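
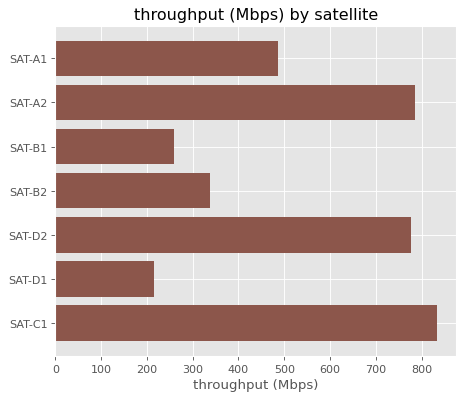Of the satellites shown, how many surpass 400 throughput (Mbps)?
Above 400: SAT-A1, SAT-A2, SAT-D2, SAT-C1.

4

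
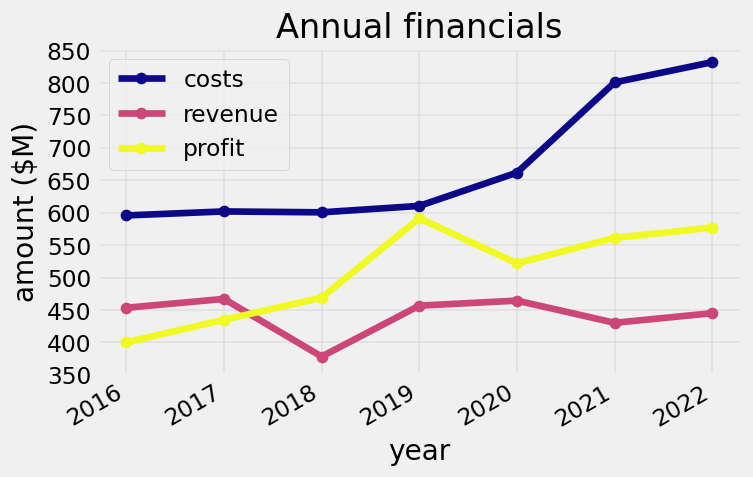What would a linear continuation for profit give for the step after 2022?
Last three: 500, 550, 600 → slope ≈ 50/step → next ≈ 650.

≈ 650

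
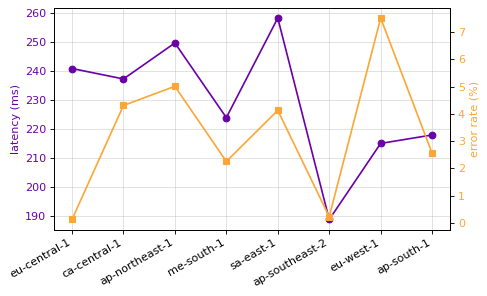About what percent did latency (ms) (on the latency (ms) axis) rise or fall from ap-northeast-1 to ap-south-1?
ap-northeast-1 ≈ 250, ap-south-1 ≈ 220; (220 − 250) / 250 ≈ -12%.

≈ -12%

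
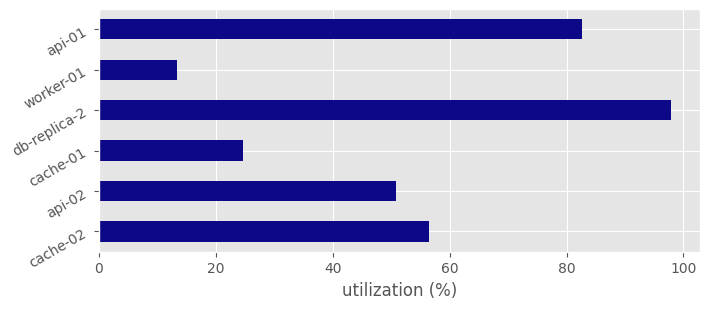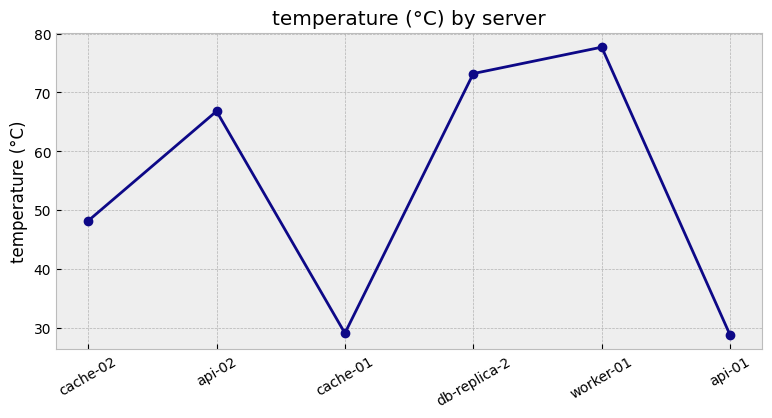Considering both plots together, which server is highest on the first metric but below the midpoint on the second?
Chart 2 median temperature (°C) ≈ 60; below-median servers: cache-02, cache-01, api-01. Among those, api-01 has the highest utilization (%) (≈ 80).

api-01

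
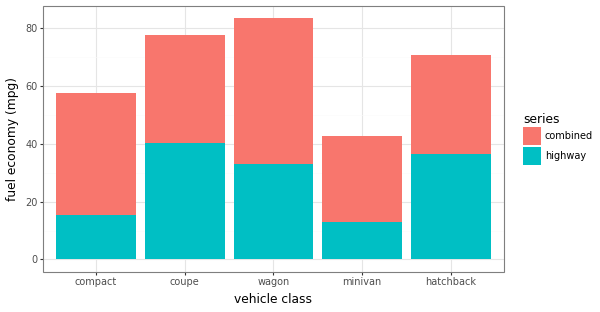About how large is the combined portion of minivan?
combined top ≈ 40, bottom ≈ 10; segment ≈ 30.

≈ 30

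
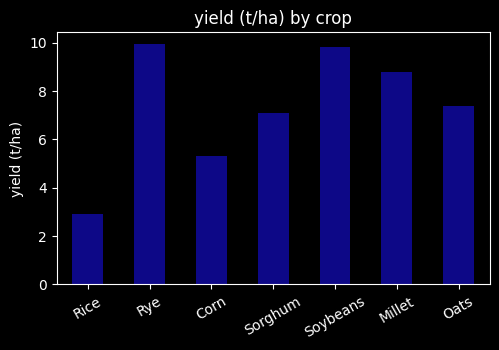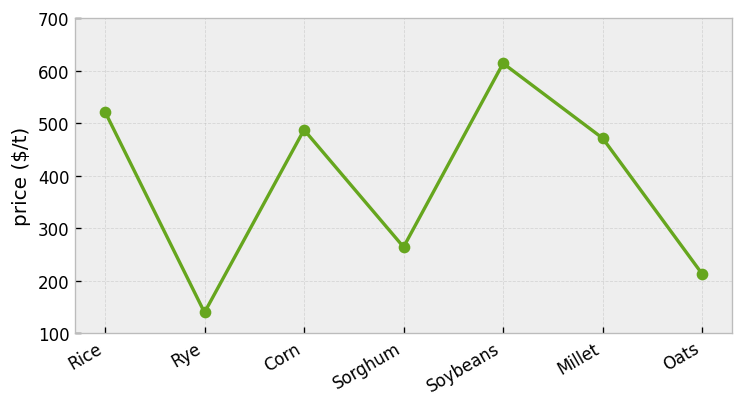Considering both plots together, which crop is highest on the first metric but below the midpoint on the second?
Chart 2 median price ($/t) ≈ 500; below-median crops: Rye, Sorghum, Oats. Among those, Rye has the highest yield (t/ha) (≈ 10).

Rye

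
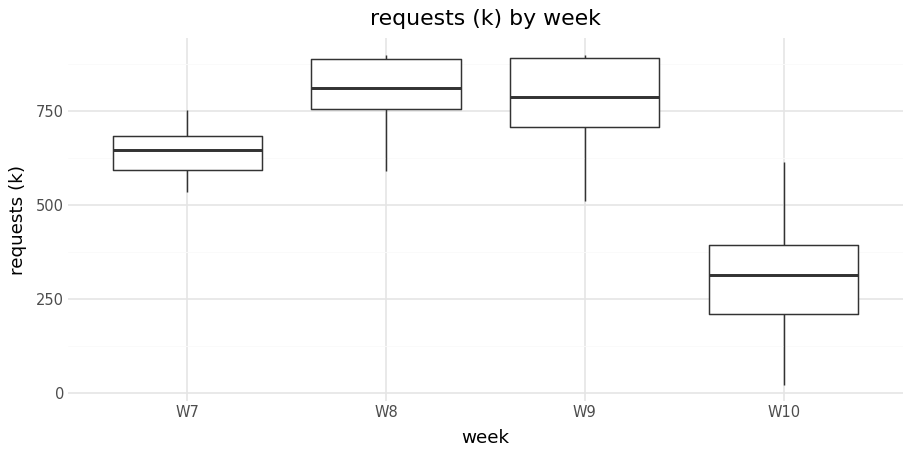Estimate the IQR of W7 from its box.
Q3 ≈ 700, Q1 ≈ 600; IQR ≈ 100.

≈ 100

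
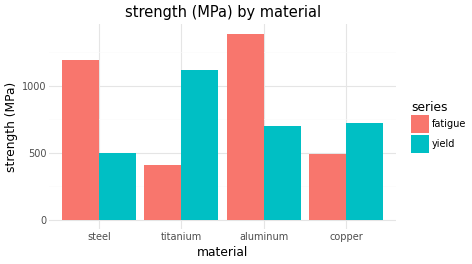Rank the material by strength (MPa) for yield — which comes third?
Top 4 for yield: titanium ≈ 1200, copper ≈ 800, aluminum ≈ 600, steel ≈ 400.

aluminum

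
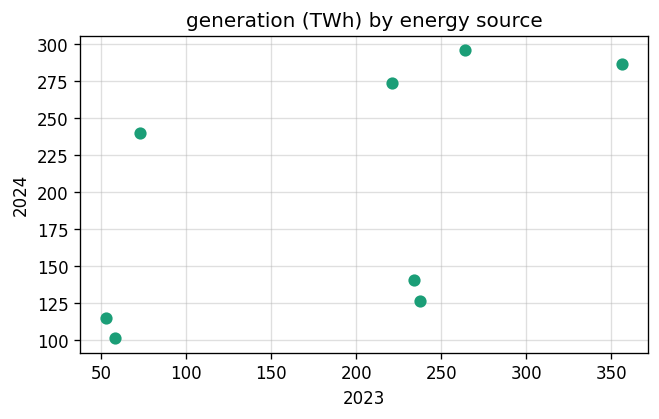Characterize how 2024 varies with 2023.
positive, moderate

Points are positively correlated; moderate (|r| ≈ 0.6).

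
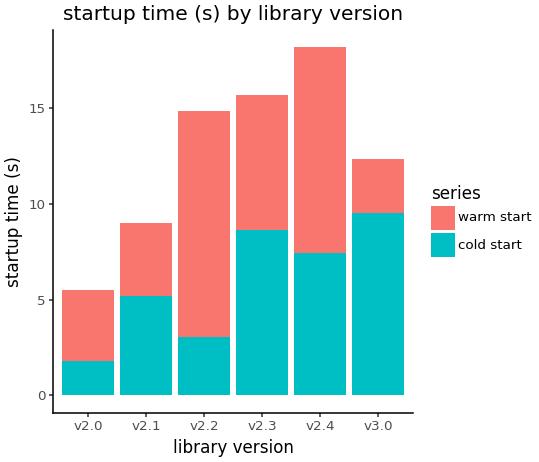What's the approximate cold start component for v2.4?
cold start top ≈ 8, bottom ≈ 0; segment ≈ 8.

≈ 8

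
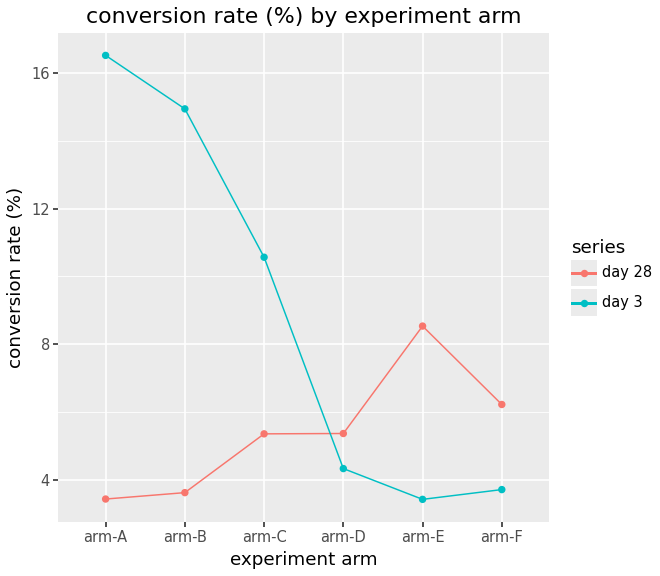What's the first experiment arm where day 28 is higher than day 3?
arm-D

arm-C: day 28 ≈ 6 vs day 3 ≈ 10 (not yet); arm-D: day 28 ≈ 6 vs day 3 ≈ 4 (first crossover).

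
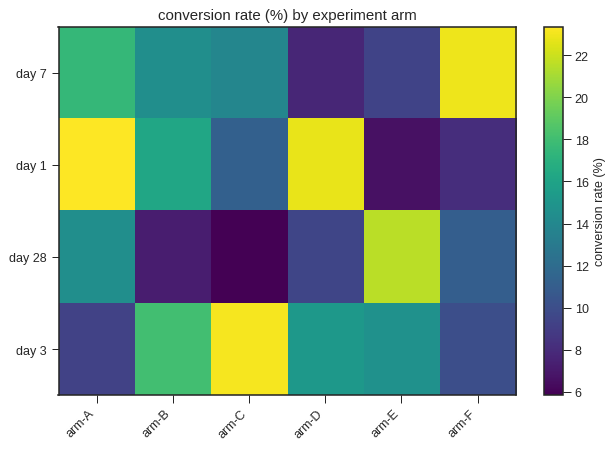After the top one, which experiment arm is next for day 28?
arm-A

Top 3 for day 28: arm-E ≈ 22, arm-A ≈ 14, arm-F ≈ 12.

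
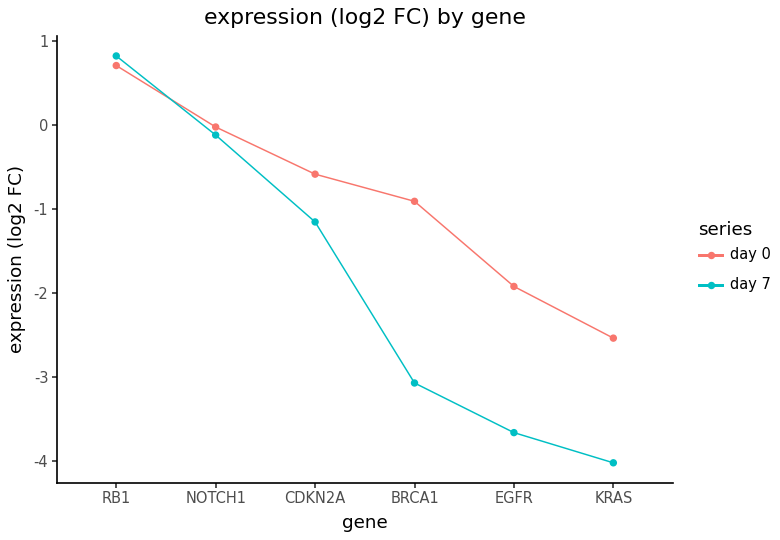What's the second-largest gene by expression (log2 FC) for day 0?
NOTCH1

Top 3 for day 0: RB1 ≈ 0.5, NOTCH1 ≈ 0.0, CDKN2A ≈ -0.5.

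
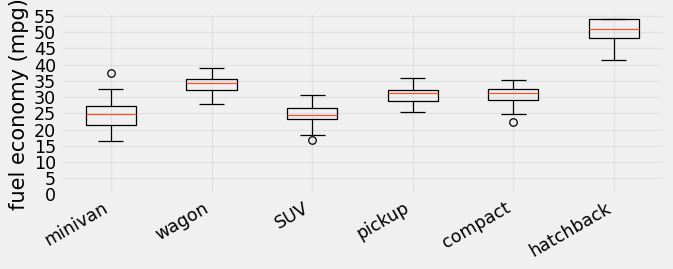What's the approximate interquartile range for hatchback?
≈ 5

Q3 ≈ 55, Q1 ≈ 50; IQR ≈ 5.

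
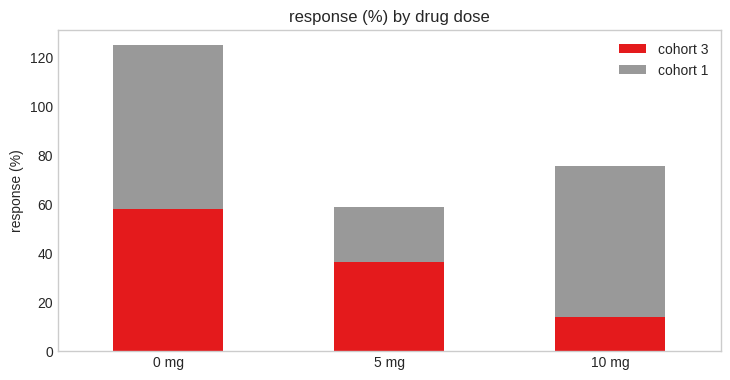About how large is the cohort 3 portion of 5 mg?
cohort 3 top ≈ 40, bottom ≈ 0; segment ≈ 40.

≈ 40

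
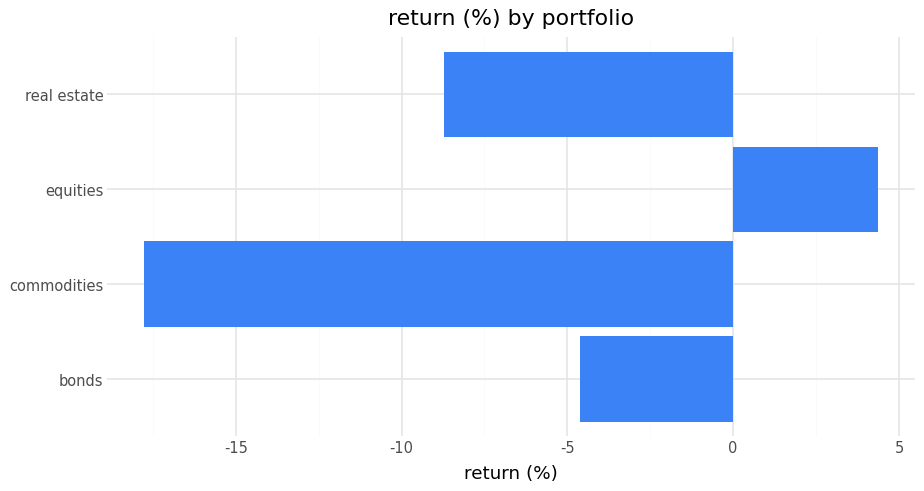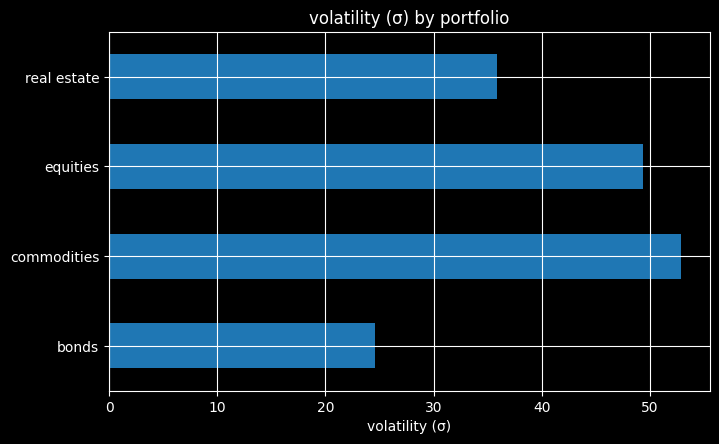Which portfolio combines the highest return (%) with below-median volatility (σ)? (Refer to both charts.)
bonds

Chart 2 median volatility (σ) ≈ 45; below-median portfolios: bonds, real estate. Among those, bonds has the highest return (%) (≈ -4.5).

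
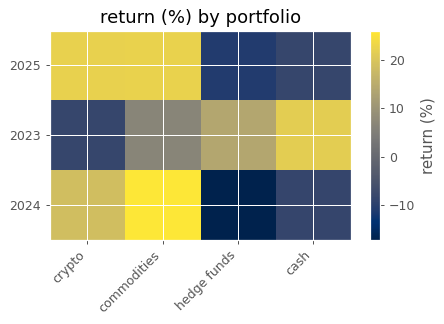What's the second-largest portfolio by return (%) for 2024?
crypto

Top 3 for 2024: commodities ≈ 25, crypto ≈ 20, cash ≈ -10.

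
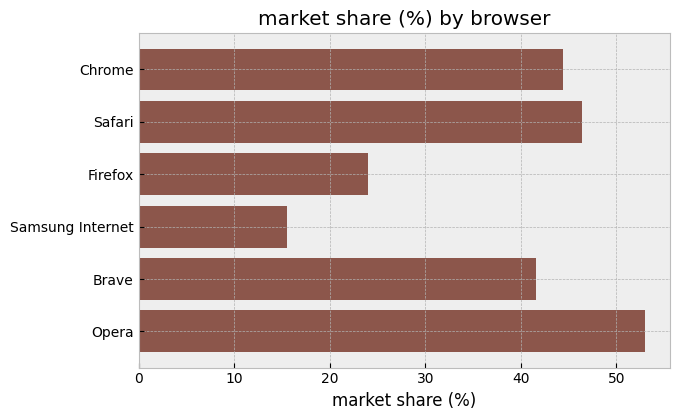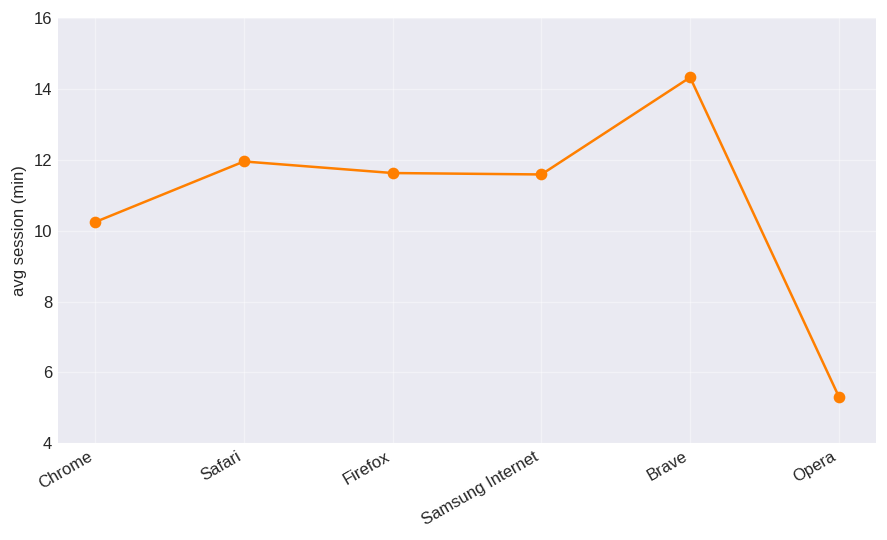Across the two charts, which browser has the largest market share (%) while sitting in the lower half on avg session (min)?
Opera

Chart 2 median avg session (min) ≈ 12; below-median browsers: Chrome, Samsung Internet, Opera. Among those, Opera has the highest market share (%) (≈ 55).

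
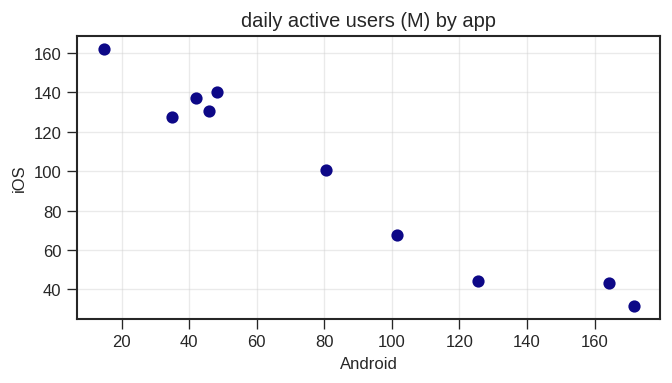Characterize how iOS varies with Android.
negative, strong

Points are negatively correlated; strong (|r| ≈ 1.0).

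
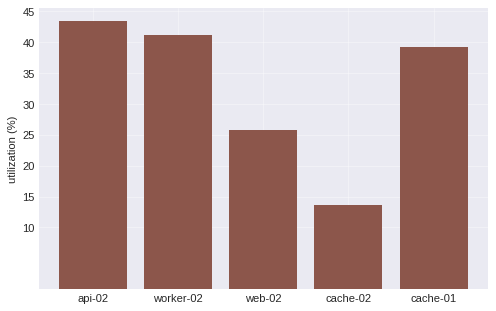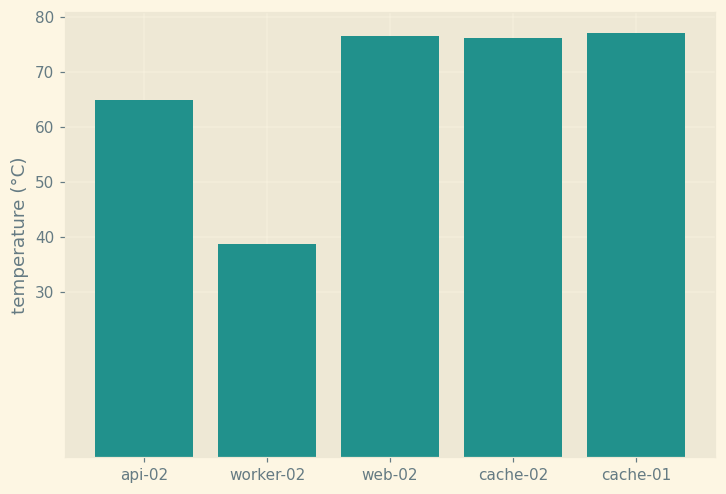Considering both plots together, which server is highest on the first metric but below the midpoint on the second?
Chart 2 median temperature (°C) ≈ 80; below-median servers: api-02, worker-02. Among those, api-02 has the highest utilization (%) (≈ 45).

api-02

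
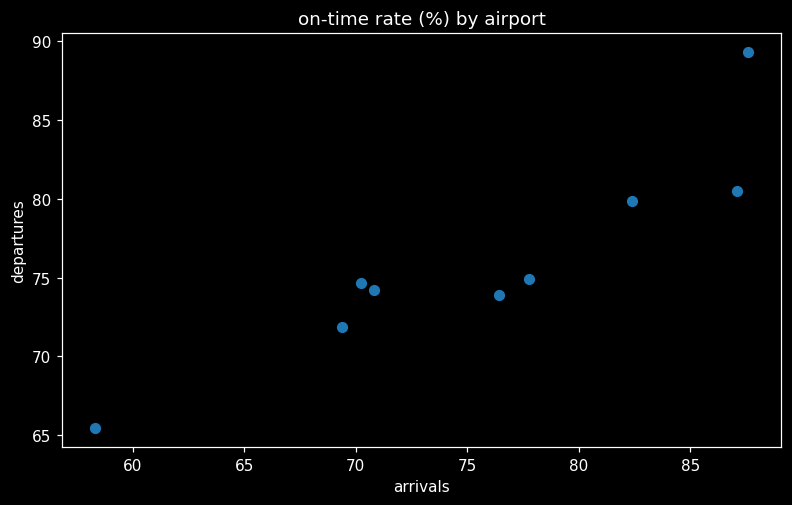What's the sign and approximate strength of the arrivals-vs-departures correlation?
positive, strong

Points are positively correlated; strong (|r| ≈ 0.9).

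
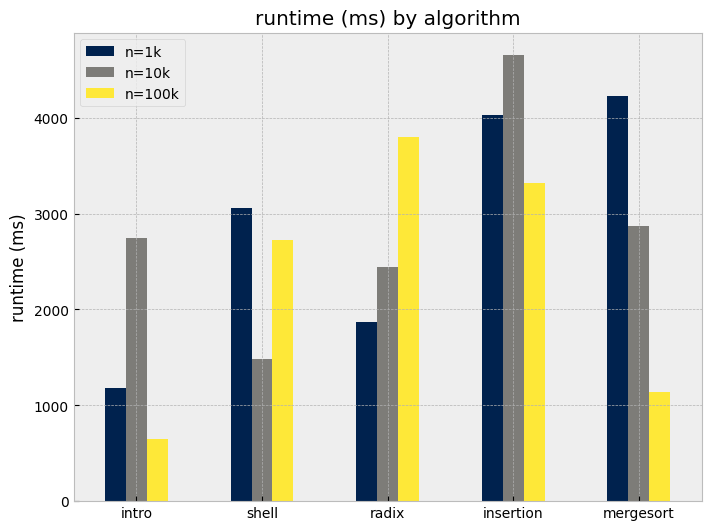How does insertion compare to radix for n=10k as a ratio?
insertion ≈ 4500, radix ≈ 2500; 4500/2500 ≈ 1.8.

≈ 1.8×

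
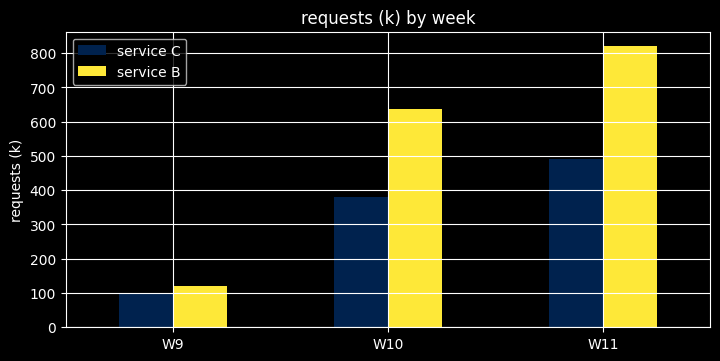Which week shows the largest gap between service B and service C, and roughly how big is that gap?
W11: service B ≈ 800, service C ≈ 500 → gap ≈ 300. Next-largest (W10) is only ≈ 200.

W11, ≈ 300 k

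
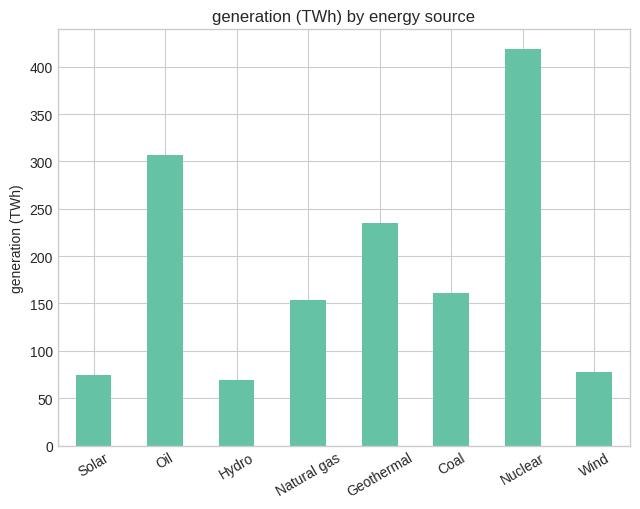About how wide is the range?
Max Nuclear ≈ 400, min Hydro ≈ 50; range ≈ 350.

≈ 350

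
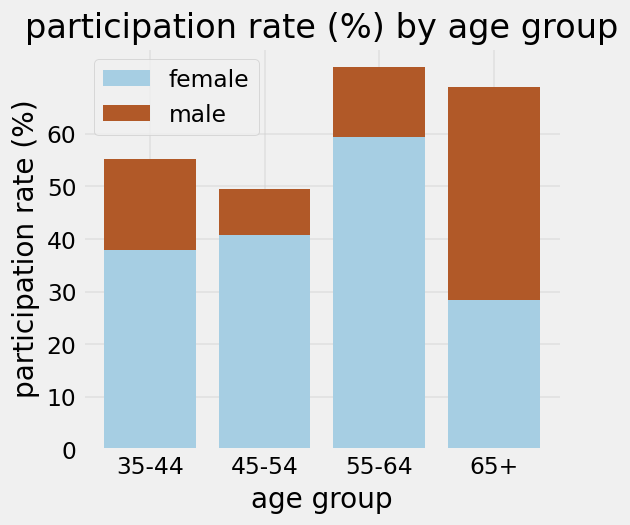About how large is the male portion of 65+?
≈ 40

male top ≈ 70, bottom ≈ 30; segment ≈ 40.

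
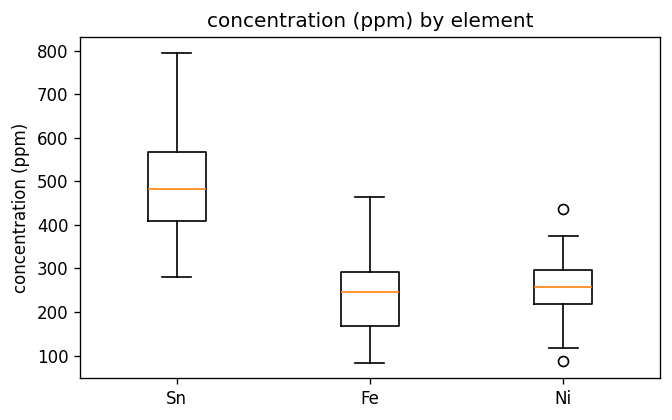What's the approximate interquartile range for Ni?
Q3 ≈ 300, Q1 ≈ 225; IQR ≈ 75.

≈ 75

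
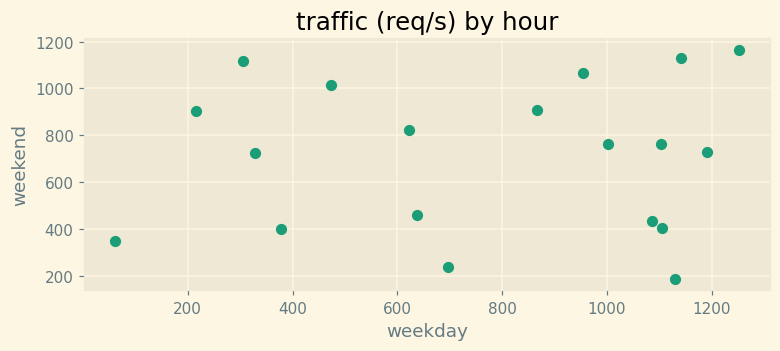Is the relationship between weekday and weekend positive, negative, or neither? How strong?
no clear correlation

Points are roughly uncorrelated; weak (|r| ≈ 0.1).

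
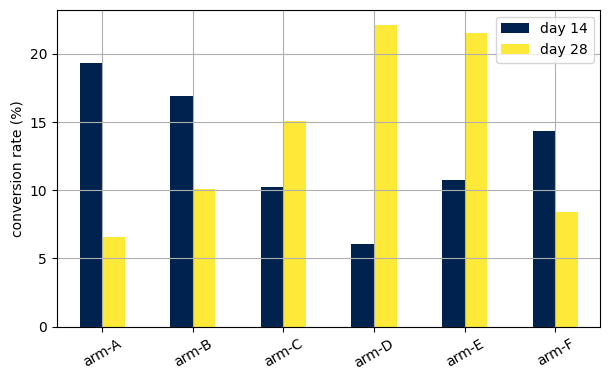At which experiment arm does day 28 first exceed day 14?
arm-B: day 28 ≈ 10 vs day 14 ≈ 16 (not yet); arm-C: day 28 ≈ 16 vs day 14 ≈ 10 (first crossover).

arm-C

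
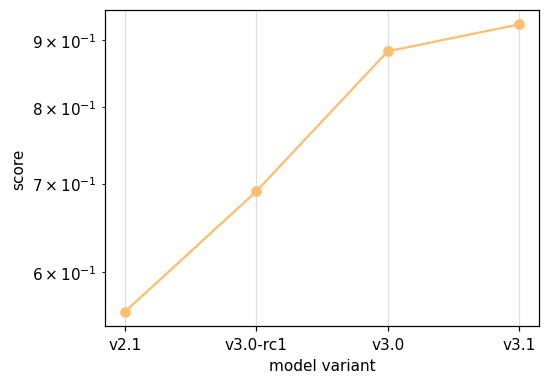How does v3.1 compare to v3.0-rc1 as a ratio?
≈ 1.29×

v3.1 ≈ 0.90, v3.0-rc1 ≈ 0.70; 0.90/0.70 ≈ 1.29.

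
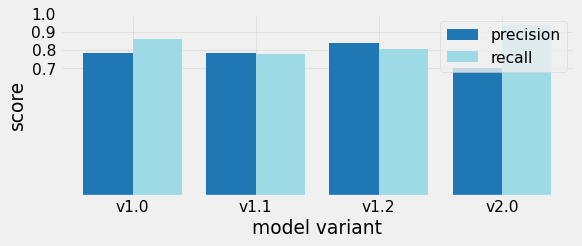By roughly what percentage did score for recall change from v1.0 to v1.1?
v1.0 ≈ 0.9, v1.1 ≈ 0.8; (0.8 − 0.9) / 0.9 ≈ -11.1%.

≈ -11.1%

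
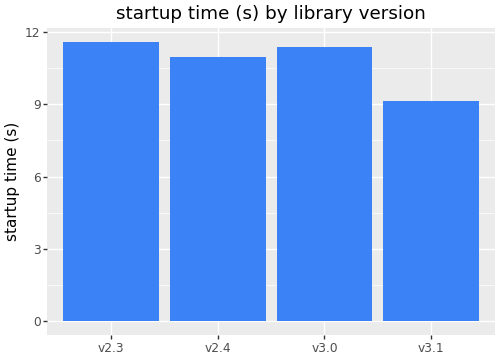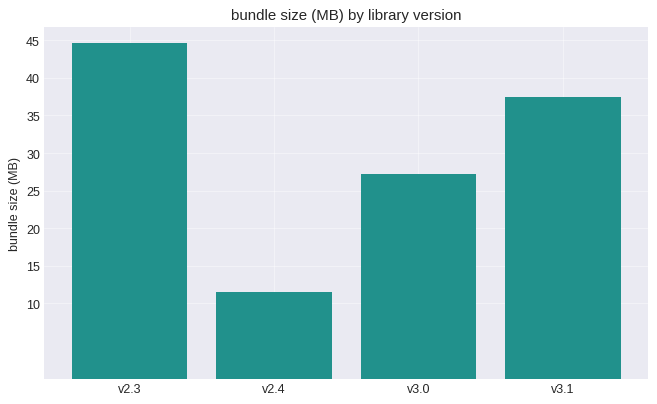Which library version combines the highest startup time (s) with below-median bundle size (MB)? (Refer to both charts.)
Chart 2 median bundle size (MB) ≈ 30; below-median library versions: v2.4, v3.0. Among those, v3.0 has the highest startup time (s) (≈ 12).

v3.0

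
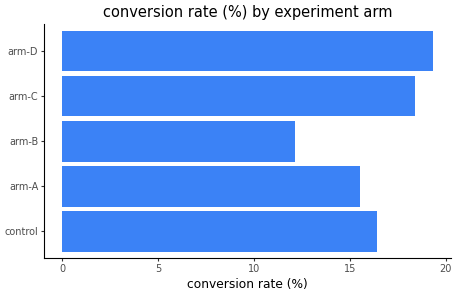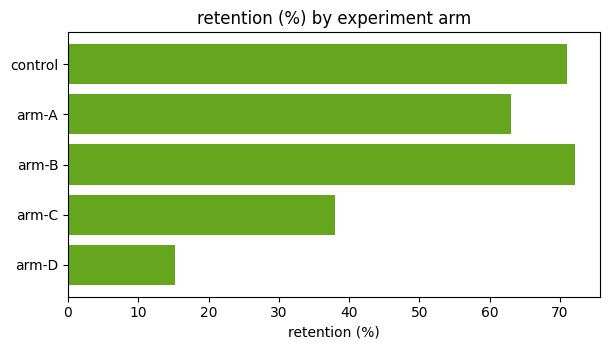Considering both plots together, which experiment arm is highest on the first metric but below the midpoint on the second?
Chart 2 median retention (%) ≈ 60; below-median experiment arms: arm-C, arm-D. Among those, arm-D has the highest conversion rate (%) (≈ 20).

arm-D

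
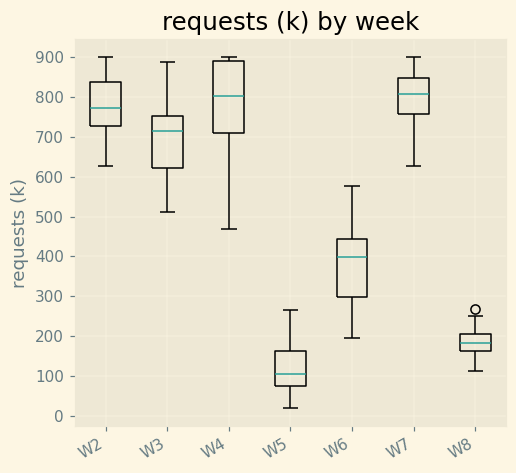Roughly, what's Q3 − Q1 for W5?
Q3 ≈ 200, Q1 ≈ 100; IQR ≈ 100.

≈ 100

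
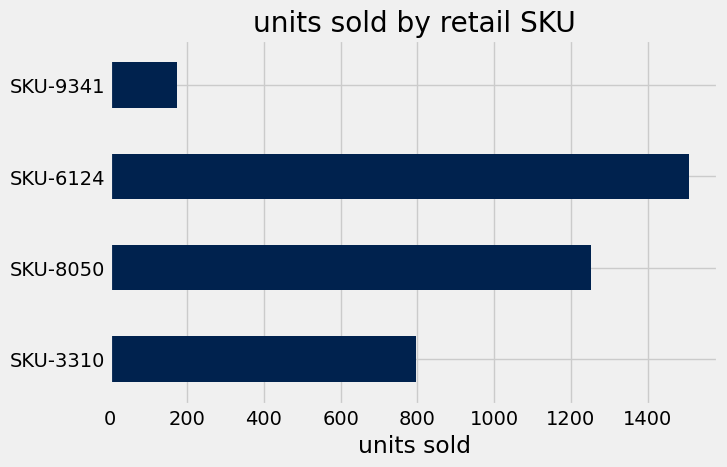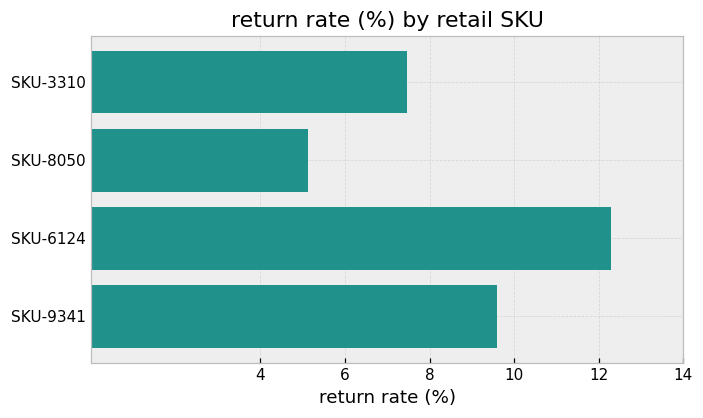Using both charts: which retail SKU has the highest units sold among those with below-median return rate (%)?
Chart 2 median return rate (%) ≈ 8; below-median retail SKUs: SKU-3310, SKU-8050. Among those, SKU-8050 has the highest units sold (≈ 1200).

SKU-8050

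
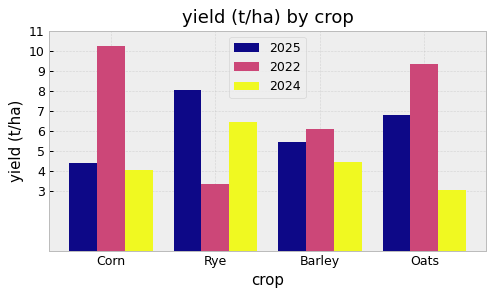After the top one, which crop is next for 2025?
Oats

Top 3 for 2025: Rye ≈ 8, Oats ≈ 7, Barley ≈ 5.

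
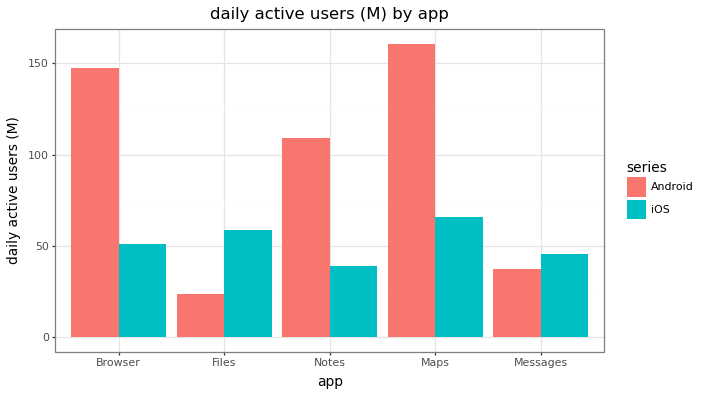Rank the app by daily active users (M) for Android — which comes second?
Browser

Top 3 for Android: Maps ≈ 160, Browser ≈ 140, Notes ≈ 100.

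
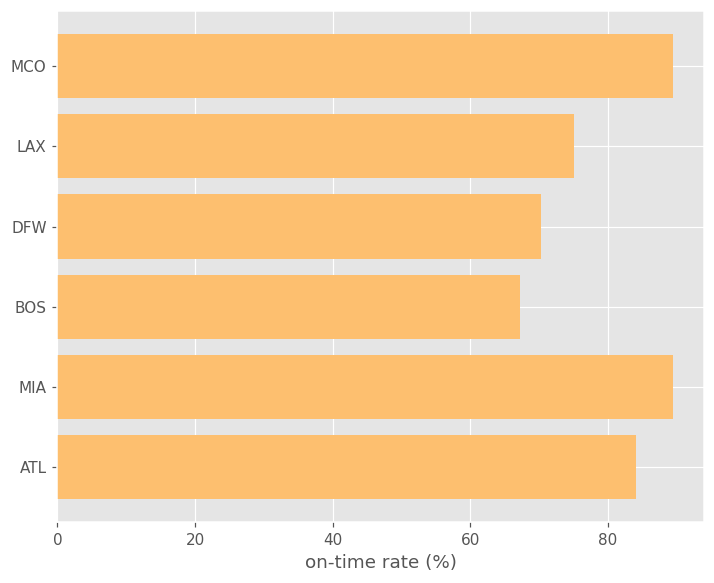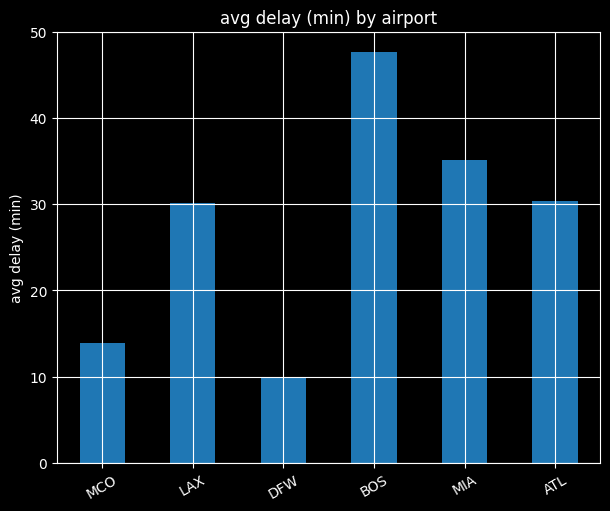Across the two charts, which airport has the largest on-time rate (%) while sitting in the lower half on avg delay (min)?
Chart 2 median avg delay (min) ≈ 30; below-median airports: MCO, LAX, DFW. Among those, MCO has the highest on-time rate (%) (≈ 90).

MCO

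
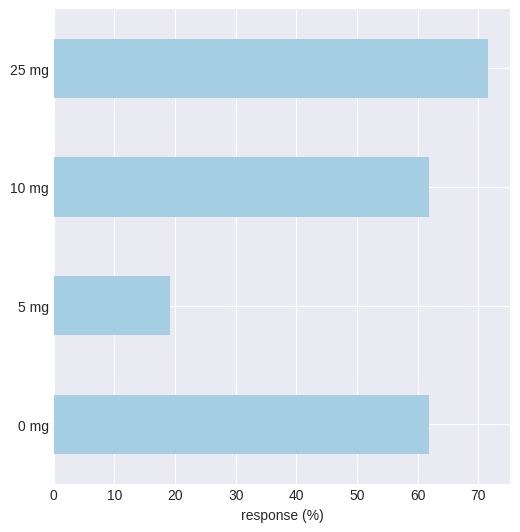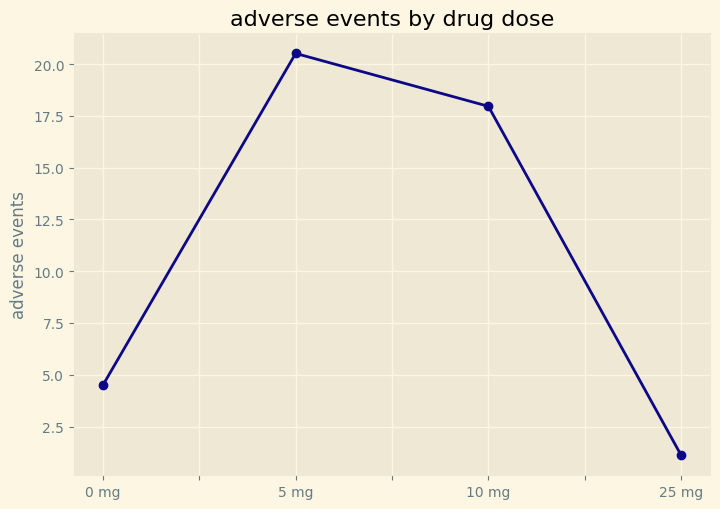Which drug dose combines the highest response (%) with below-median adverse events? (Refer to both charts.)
Chart 2 median adverse events ≈ 12; below-median drug doses: 0 mg, 25 mg. Among those, 25 mg has the highest response (%) (≈ 70).

25 mg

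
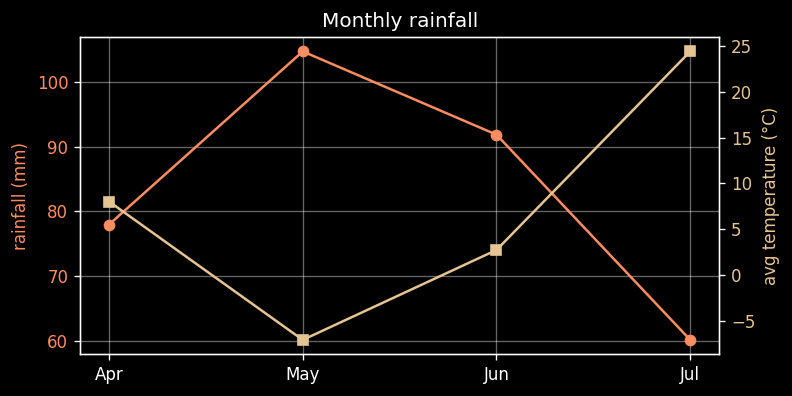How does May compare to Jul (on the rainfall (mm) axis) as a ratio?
May ≈ 105, Jul ≈ 60; 105/60 ≈ 1.75.

≈ 1.75×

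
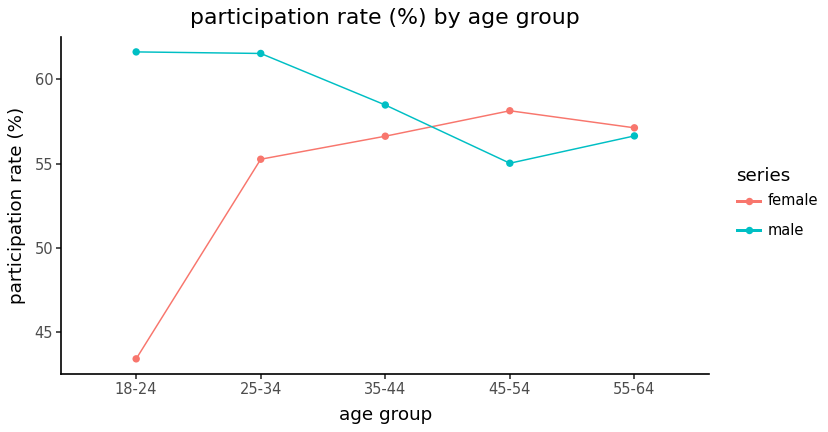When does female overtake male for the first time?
35-44: female ≈ 56 vs male ≈ 58 (not yet); 45-54: female ≈ 58 vs male ≈ 56 (first crossover).

45-54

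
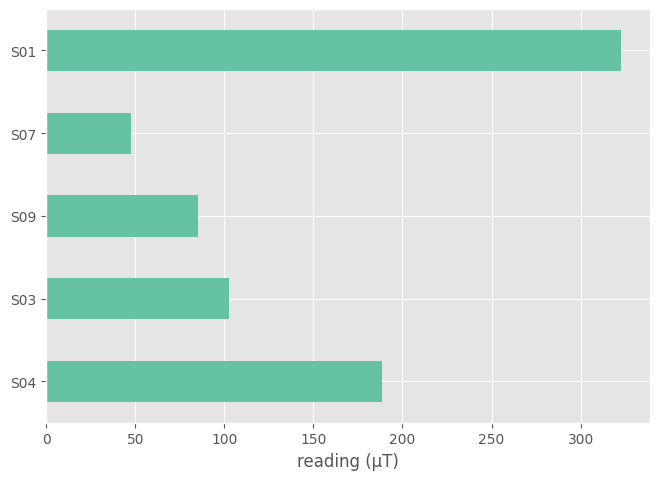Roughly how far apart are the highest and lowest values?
Max S01 ≈ 300, min S07 ≈ 50; range ≈ 250.

≈ 250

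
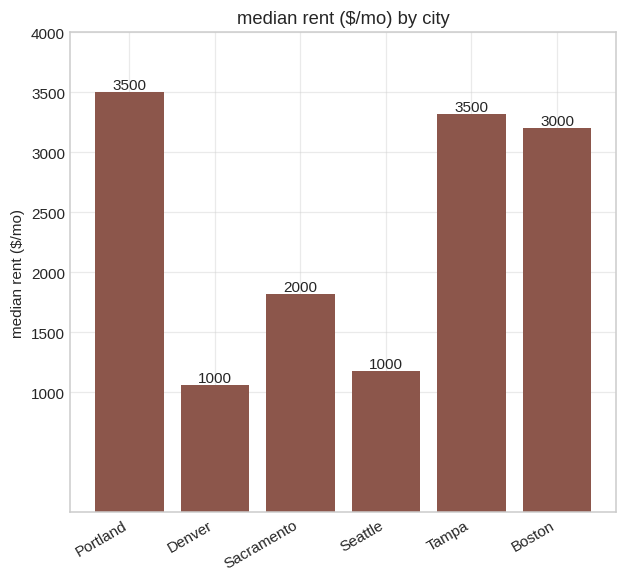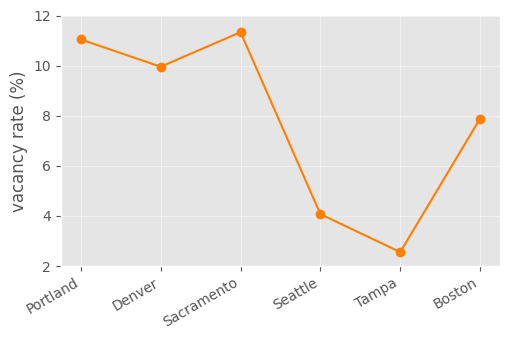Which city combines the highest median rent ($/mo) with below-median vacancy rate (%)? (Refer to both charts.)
Tampa

Chart 2 median vacancy rate (%) ≈ 8; below-median cities: Seattle, Tampa, Boston. Among those, Tampa has the highest median rent ($/mo) (≈ 3500).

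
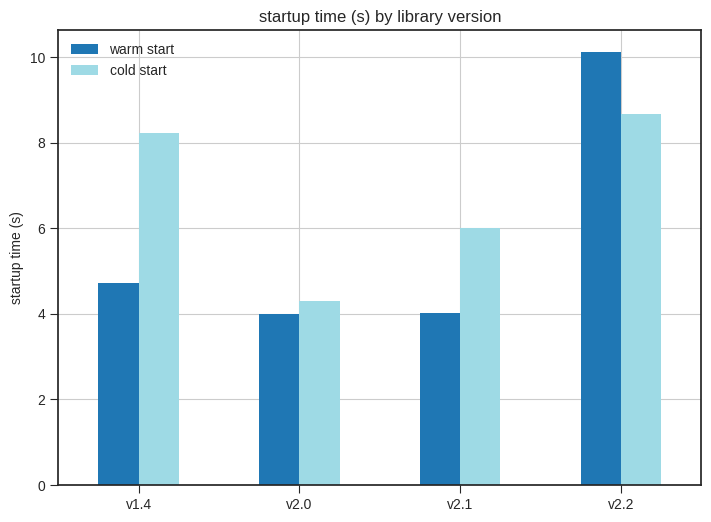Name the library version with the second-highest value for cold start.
v1.4

Top 3 for cold start: v2.2 ≈ 9, v1.4 ≈ 8, v2.1 ≈ 6.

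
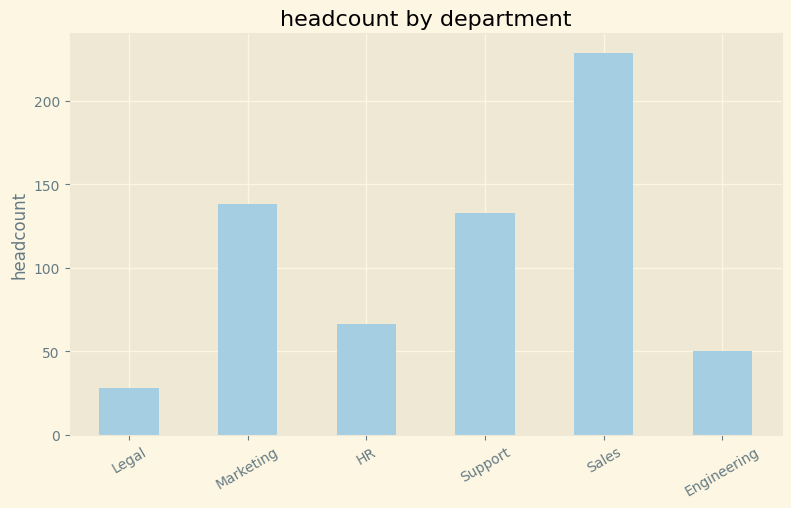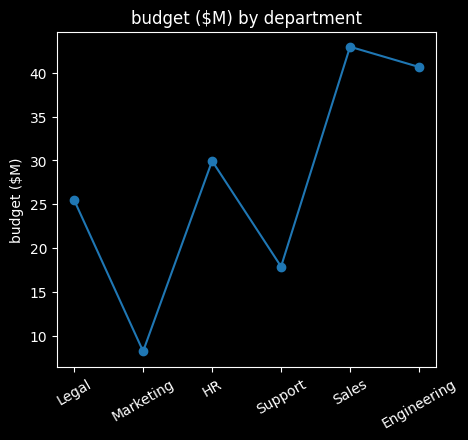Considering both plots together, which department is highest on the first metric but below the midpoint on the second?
Chart 2 median budget ($M) ≈ 30; below-median departments: Legal, Marketing, Support. Among those, Marketing has the highest headcount (≈ 150).

Marketing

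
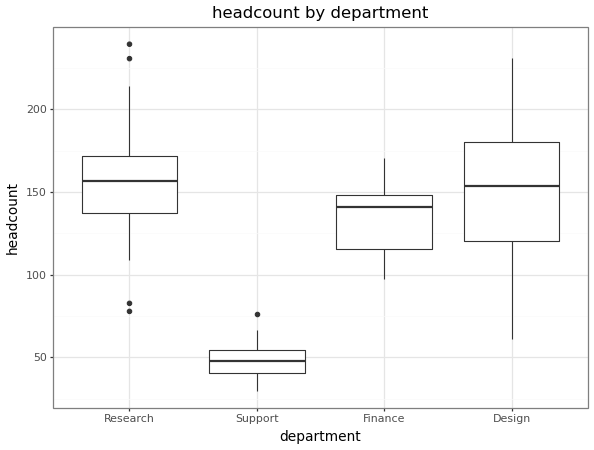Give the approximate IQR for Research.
Q3 ≈ 170, Q1 ≈ 140; IQR ≈ 30.

≈ 30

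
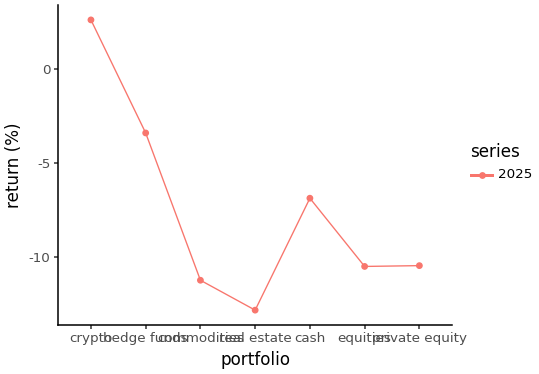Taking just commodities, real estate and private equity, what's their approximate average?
(-12 + -12 + -10) / 3 ≈ -11.

≈ -11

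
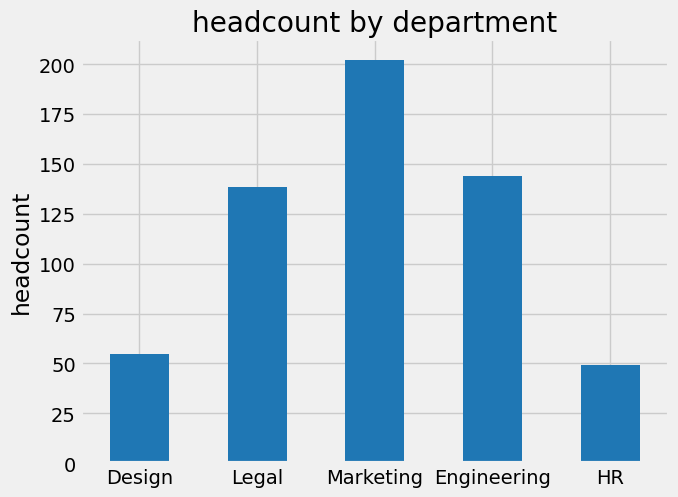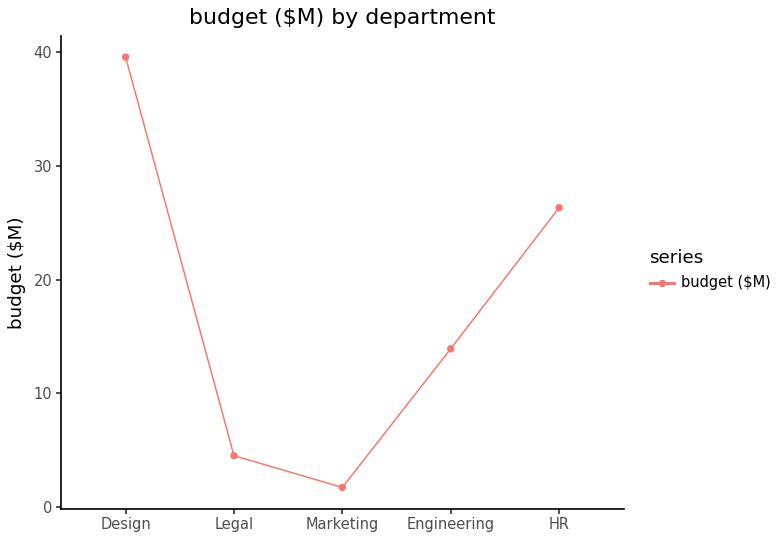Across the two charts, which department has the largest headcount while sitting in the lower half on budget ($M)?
Marketing

Chart 2 median budget ($M) ≈ 15; below-median departments: Legal, Marketing. Among those, Marketing has the highest headcount (≈ 200).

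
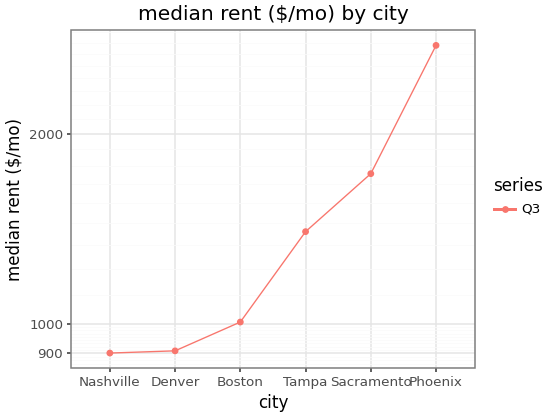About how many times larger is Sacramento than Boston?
Sacramento ≈ 1800, Boston ≈ 1000; 1800/1000 ≈ 1.8.

≈ 1.8×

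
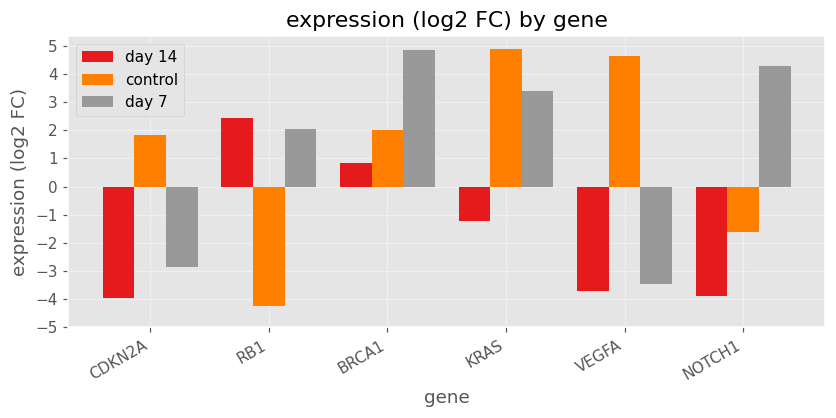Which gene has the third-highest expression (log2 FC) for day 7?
Top 4 for day 7: BRCA1 ≈ 5, NOTCH1 ≈ 4, KRAS ≈ 3, RB1 ≈ 2.

KRAS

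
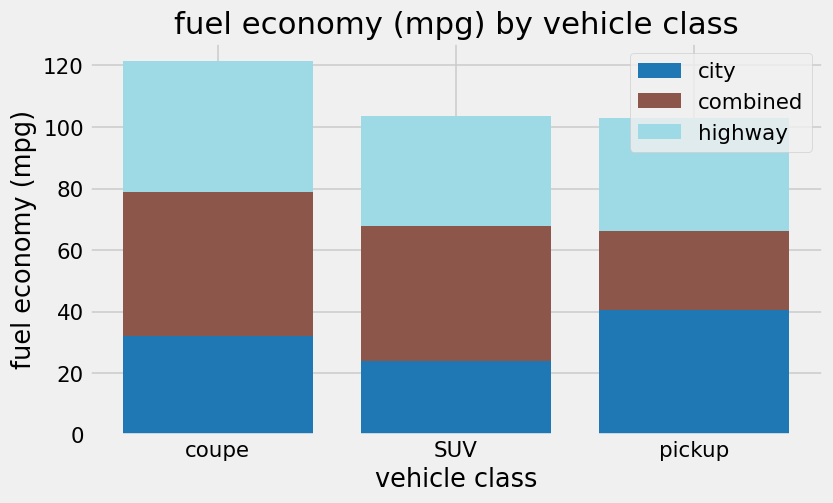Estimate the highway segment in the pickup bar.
≈ 40

highway top ≈ 100, bottom ≈ 60; segment ≈ 40.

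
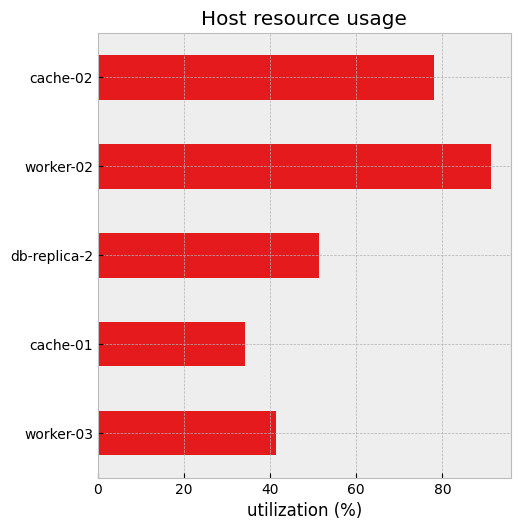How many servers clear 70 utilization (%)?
Above 70: worker-02, cache-02.

2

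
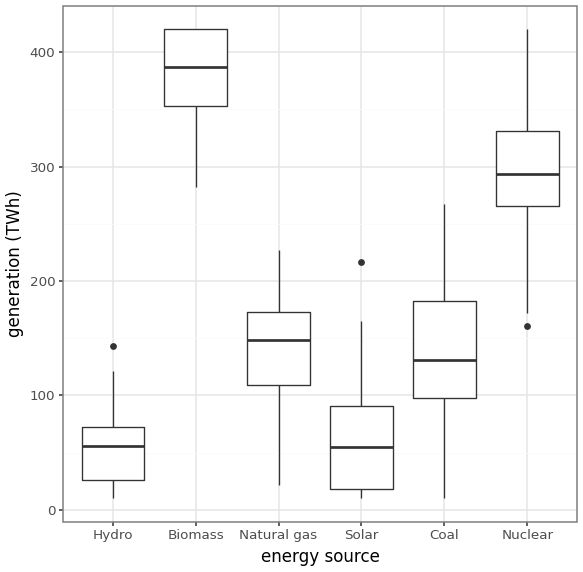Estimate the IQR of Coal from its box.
≈ 100

Q3 ≈ 200, Q1 ≈ 100; IQR ≈ 100.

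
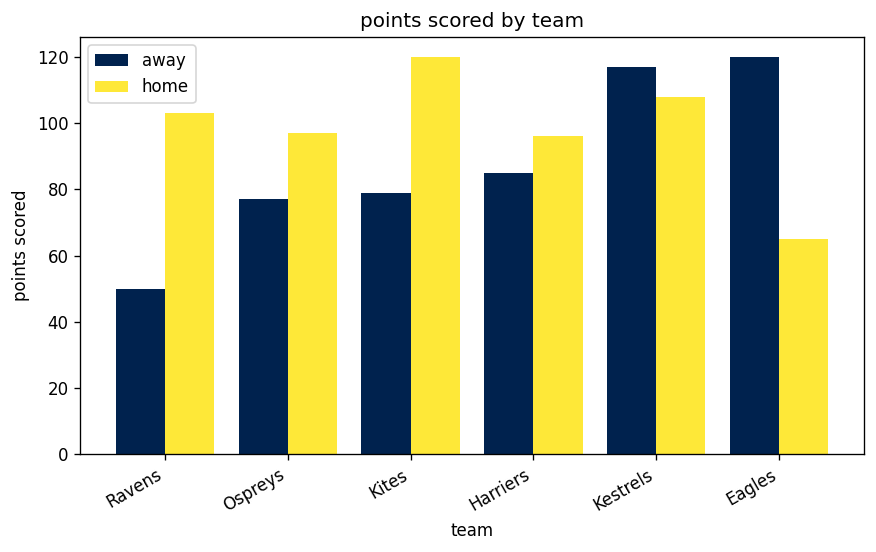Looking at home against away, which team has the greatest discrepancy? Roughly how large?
Eagles: home ≈ 60, away ≈ 120 → gap ≈ 60. Next-largest (Ravens) is only ≈ 50.

Eagles, ≈ 60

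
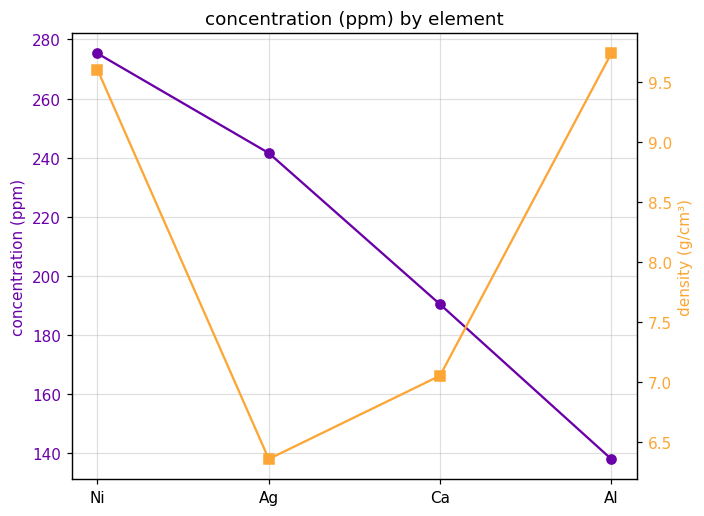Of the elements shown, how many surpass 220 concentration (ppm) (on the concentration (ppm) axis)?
2

Above 220: Ni, Ag.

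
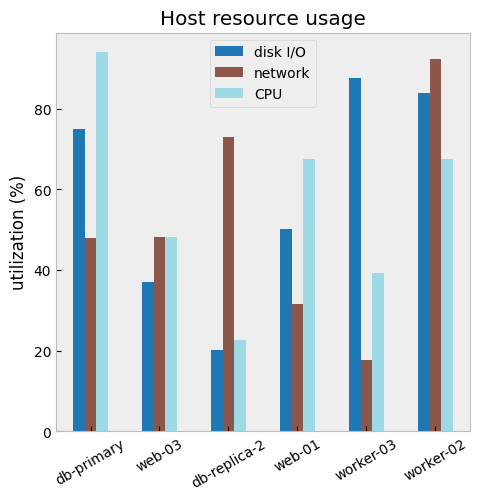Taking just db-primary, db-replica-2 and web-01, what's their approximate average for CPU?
≈ 60

(90 + 20 + 70) / 3 ≈ 60.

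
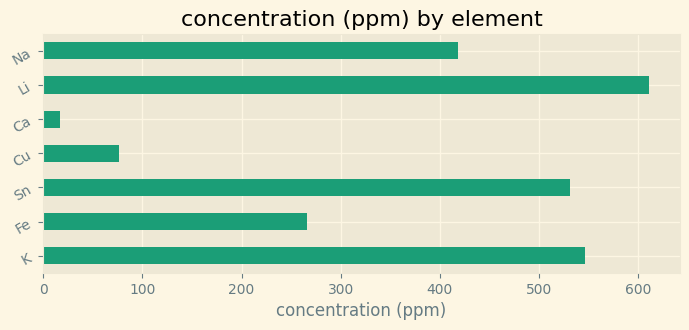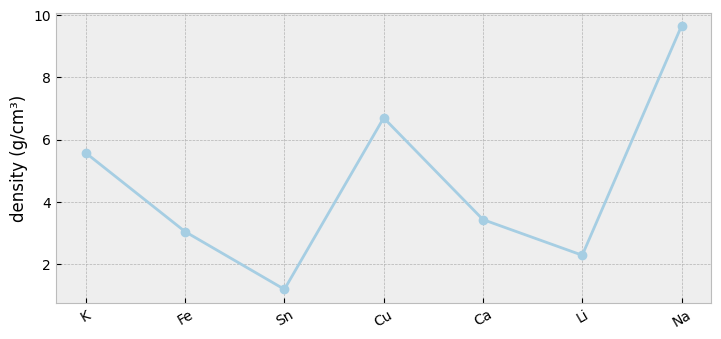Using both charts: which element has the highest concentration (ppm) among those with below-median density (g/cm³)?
Chart 2 median density (g/cm³) ≈ 3; below-median elements: Fe, Sn, Li. Among those, Li has the highest concentration (ppm) (≈ 600).

Li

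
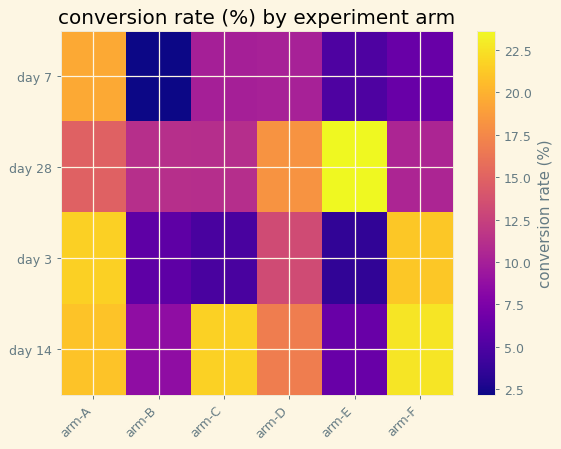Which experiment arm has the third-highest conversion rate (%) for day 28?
arm-A

Top 4 for day 28: arm-E ≈ 24, arm-D ≈ 18, arm-A ≈ 14, arm-B ≈ 12.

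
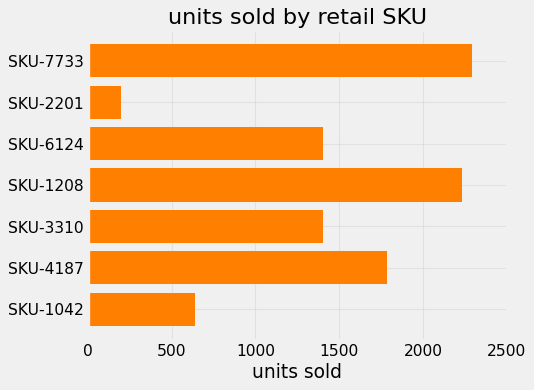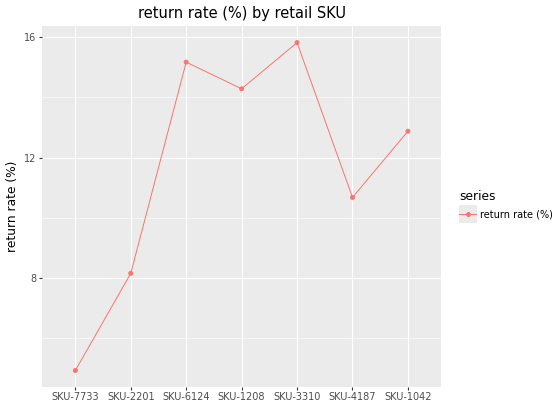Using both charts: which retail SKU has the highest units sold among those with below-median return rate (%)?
Chart 2 median return rate (%) ≈ 12; below-median retail SKUs: SKU-7733, SKU-2201, SKU-4187. Among those, SKU-7733 has the highest units sold (≈ 2500).

SKU-7733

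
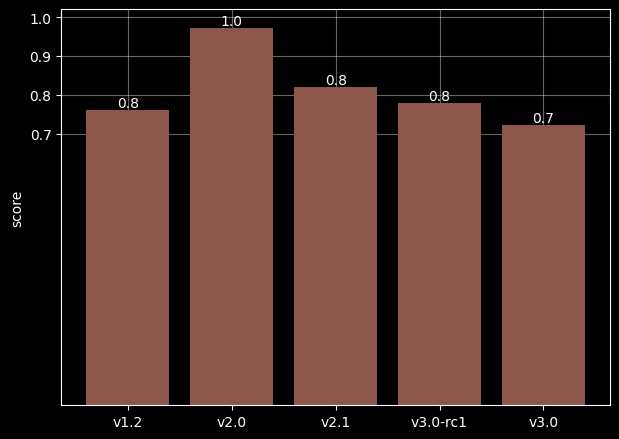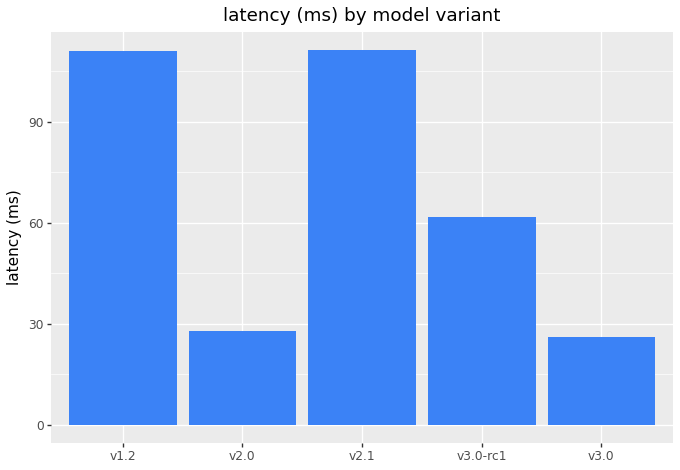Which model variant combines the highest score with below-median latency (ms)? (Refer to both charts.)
Chart 2 median latency (ms) ≈ 60; below-median model variants: v2.0, v3.0. Among those, v2.0 has the highest score (≈ 1).

v2.0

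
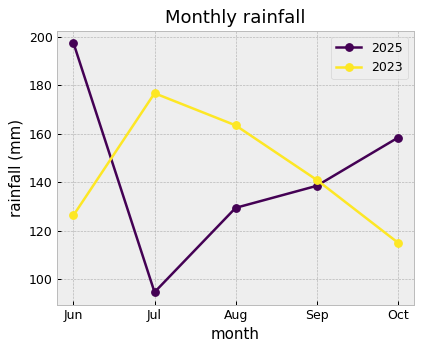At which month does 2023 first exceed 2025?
Jul

Jun: 2023 ≈ 130 vs 2025 ≈ 200 (not yet); Jul: 2023 ≈ 180 vs 2025 ≈ 90 (first crossover).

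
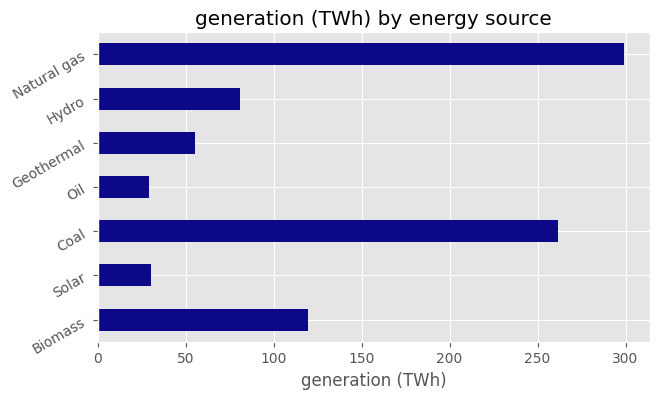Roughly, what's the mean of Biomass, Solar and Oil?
(125 + 25 + 25) / 3 ≈ 58.

≈ 58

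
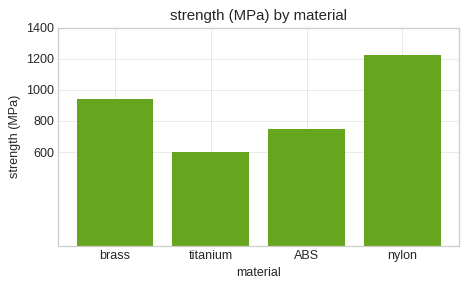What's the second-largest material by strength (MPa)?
brass

Top 3: nylon ≈ 1200, brass ≈ 1000, ABS ≈ 800.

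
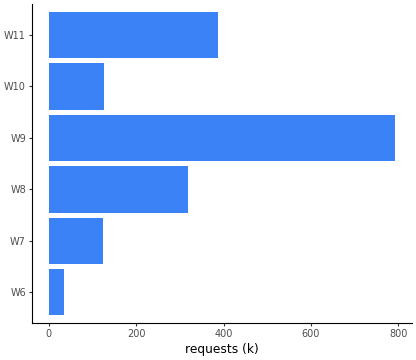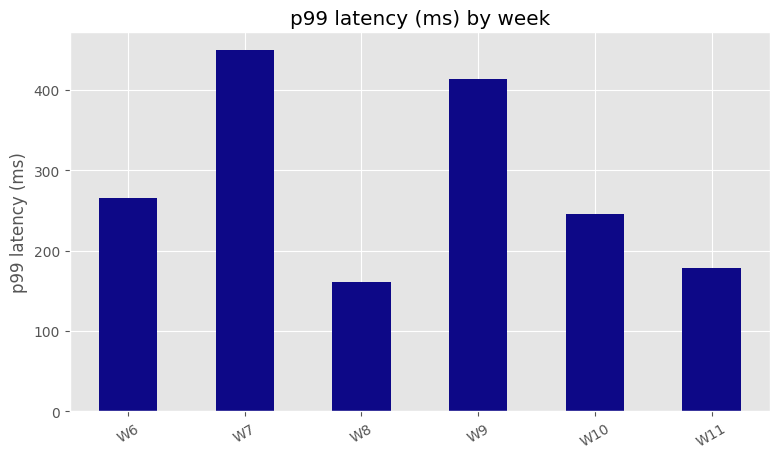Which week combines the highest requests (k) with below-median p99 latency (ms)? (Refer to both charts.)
Chart 2 median p99 latency (ms) ≈ 250; below-median weeks: W8, W10, W11. Among those, W11 has the highest requests (k) (≈ 400).

W11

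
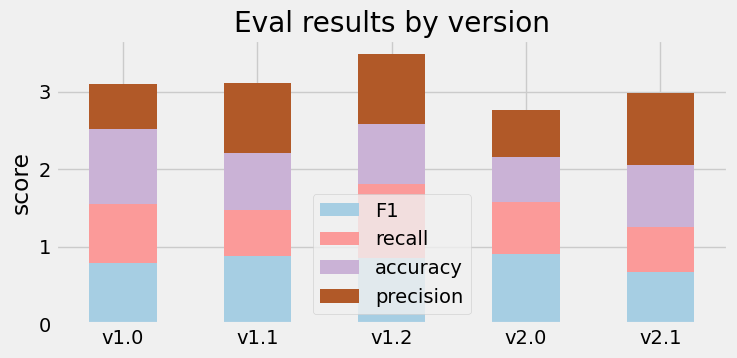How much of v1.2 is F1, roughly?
F1 top ≈ 1.0, bottom ≈ 0.0; segment ≈ 1.0.

≈ 1.0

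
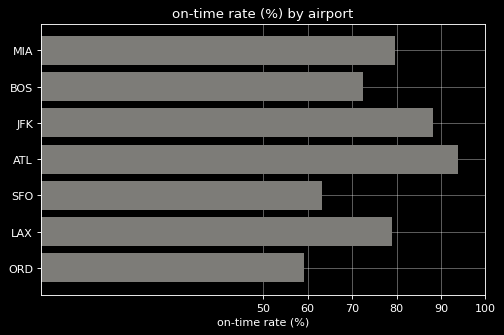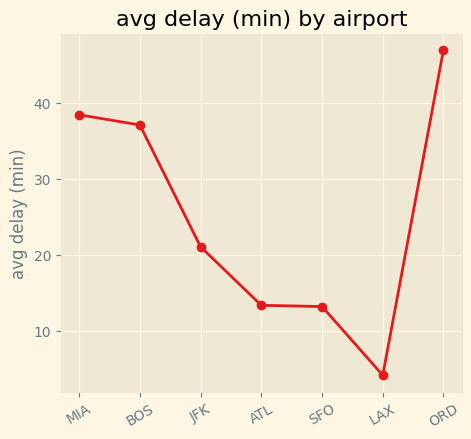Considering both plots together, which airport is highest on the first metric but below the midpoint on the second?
ATL

Chart 2 median avg delay (min) ≈ 20; below-median airports: ATL, SFO, LAX. Among those, ATL has the highest on-time rate (%) (≈ 90).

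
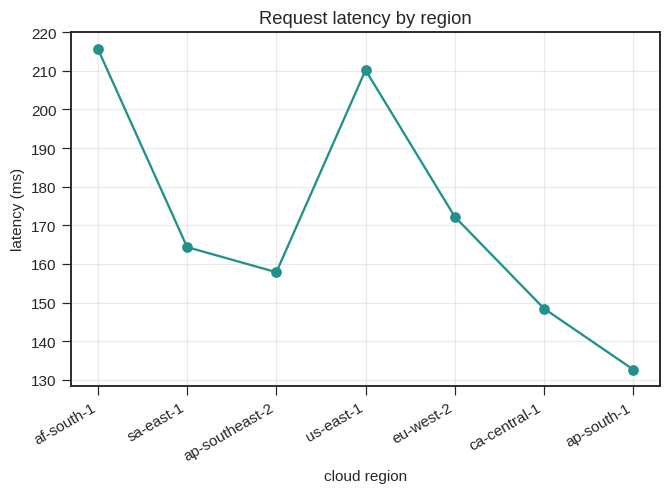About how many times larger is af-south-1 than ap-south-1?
≈ 1.69×

af-south-1 ≈ 220, ap-south-1 ≈ 130; 220/130 ≈ 1.69.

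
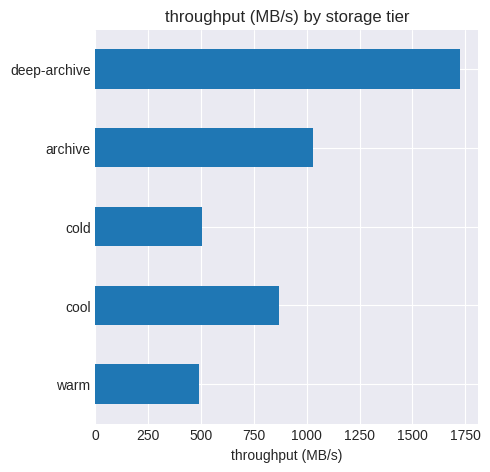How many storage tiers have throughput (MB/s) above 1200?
1

Above 1200: deep-archive.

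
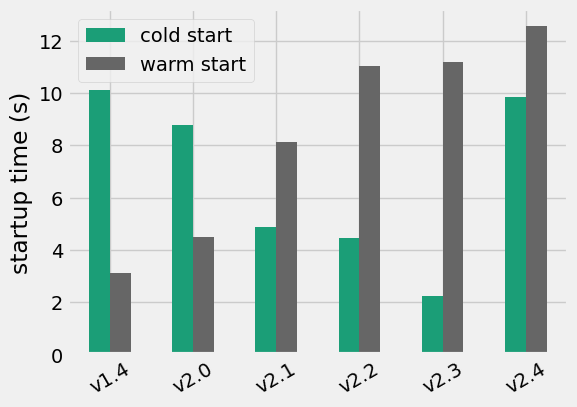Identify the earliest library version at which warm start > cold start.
v2.0: warm start ≈ 4 vs cold start ≈ 8 (not yet); v2.1: warm start ≈ 8 vs cold start ≈ 4 (first crossover).

v2.1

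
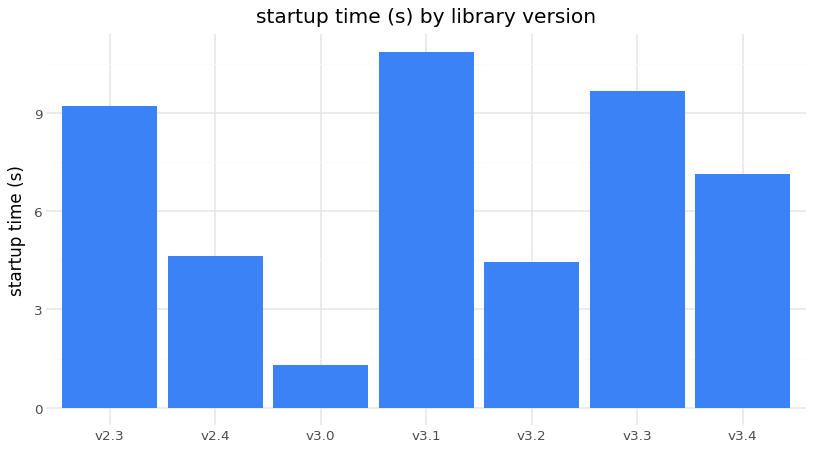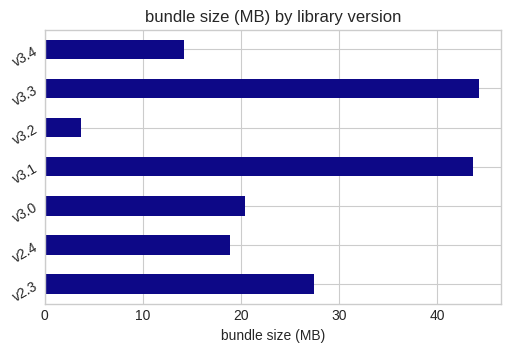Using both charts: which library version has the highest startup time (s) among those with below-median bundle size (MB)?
Chart 2 median bundle size (MB) ≈ 20; below-median library versions: v2.4, v3.2, v3.4. Among those, v3.4 has the highest startup time (s) (≈ 7).

v3.4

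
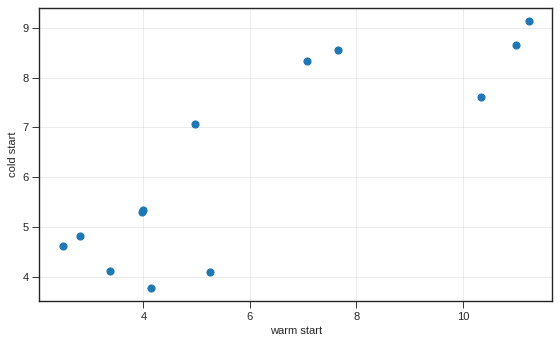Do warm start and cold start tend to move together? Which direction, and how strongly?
positive, strong

Points are positively correlated; strong (|r| ≈ 0.9).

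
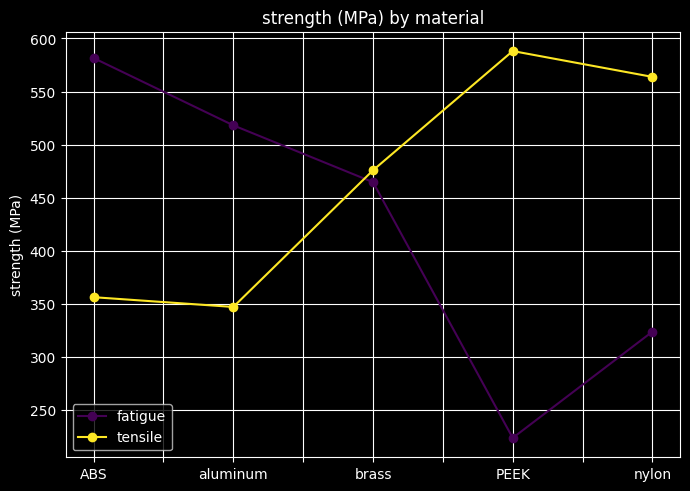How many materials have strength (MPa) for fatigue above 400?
Above 400: ABS, aluminum, brass.

3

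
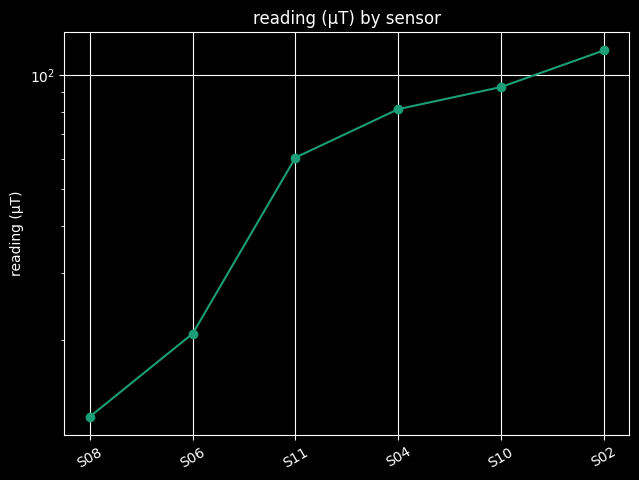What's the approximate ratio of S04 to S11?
≈ 1.33×

S04 ≈ 80, S11 ≈ 60; 80/60 ≈ 1.33.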